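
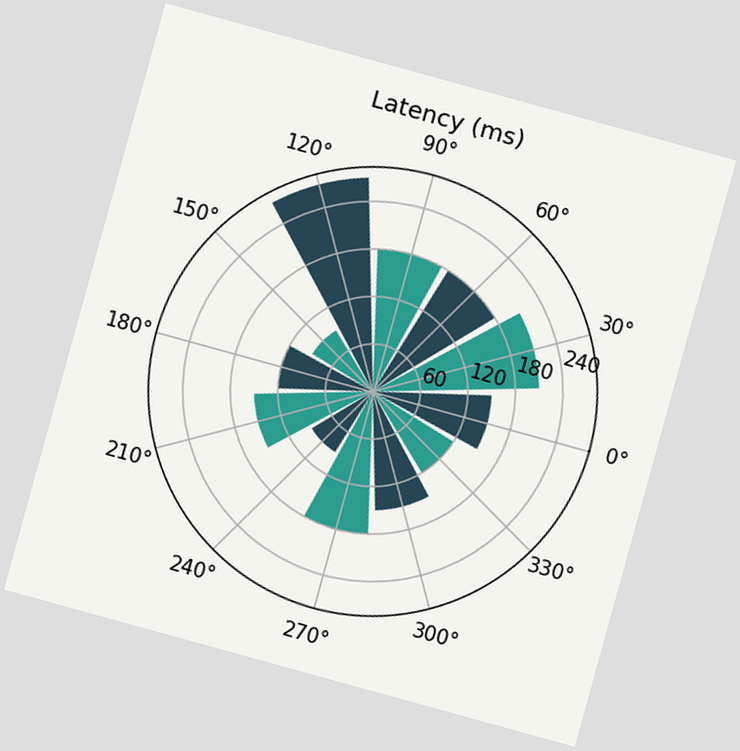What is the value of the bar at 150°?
The chart is tilted about 15° clockwise. The bar at 150° reaches 90ms on the radial axis.

90ms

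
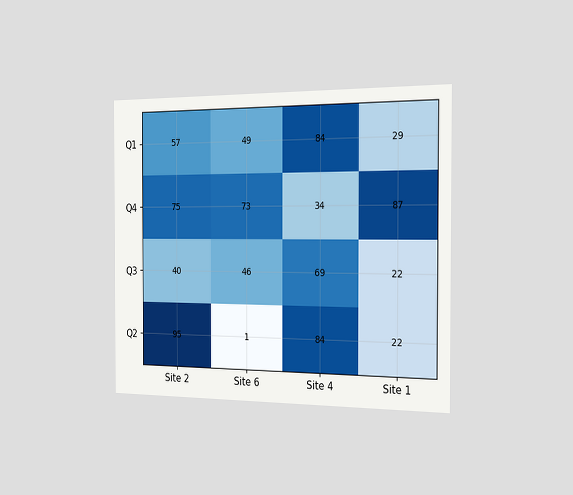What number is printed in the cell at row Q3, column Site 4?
The chart is viewed slightly from the right. The (Q3, Site 4) cell reads 69.

69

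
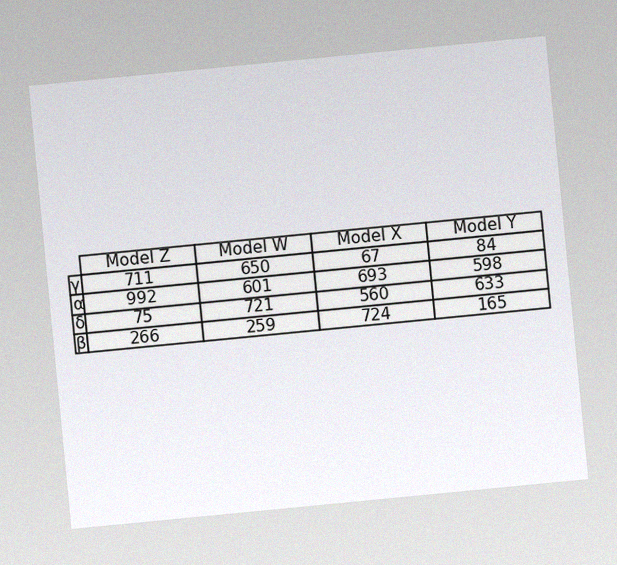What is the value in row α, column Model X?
The chart is tilted about 6° counter-clockwise, with some photo noise. The (α, Model X) cell reads 693.

693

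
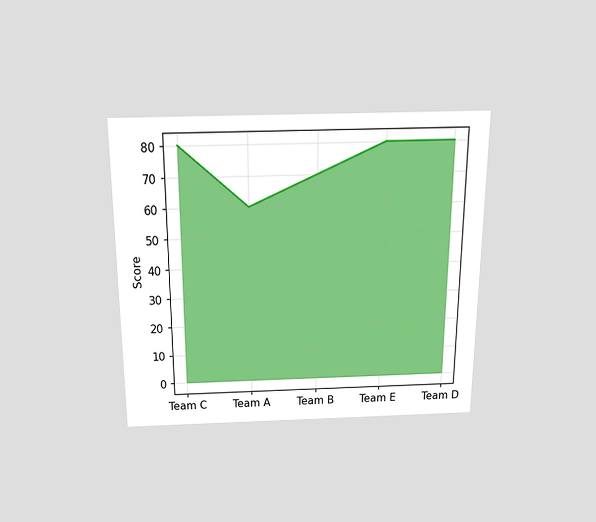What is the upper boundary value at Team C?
The chart is viewed slightly from above. At Team C the upper boundary is at 80.

80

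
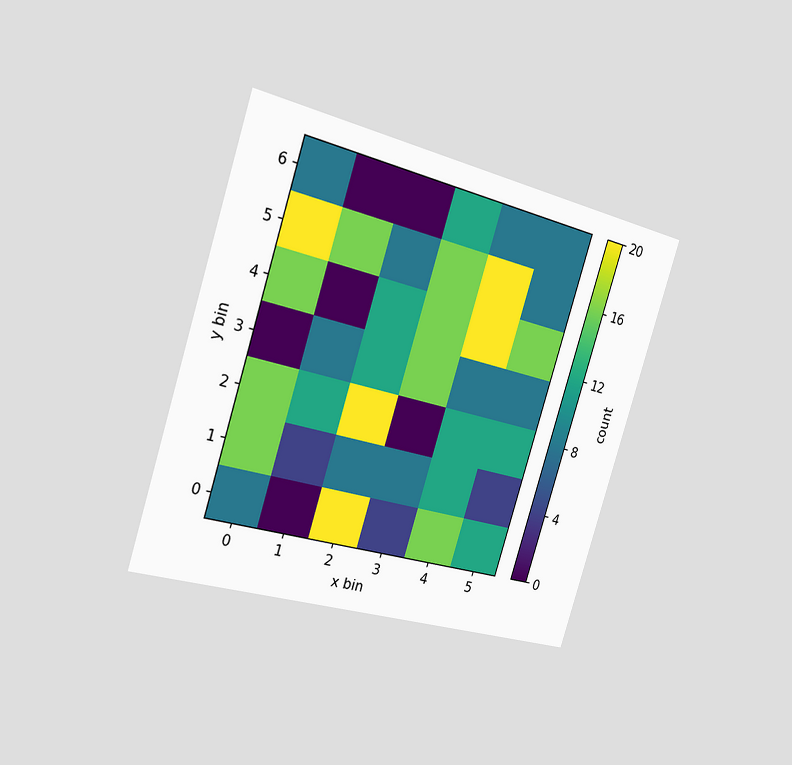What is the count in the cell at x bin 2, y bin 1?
8

The chart is tilted about 17° clockwise and viewed slightly from the left. Matching the cell (2, 1) against the colorbar gives 8.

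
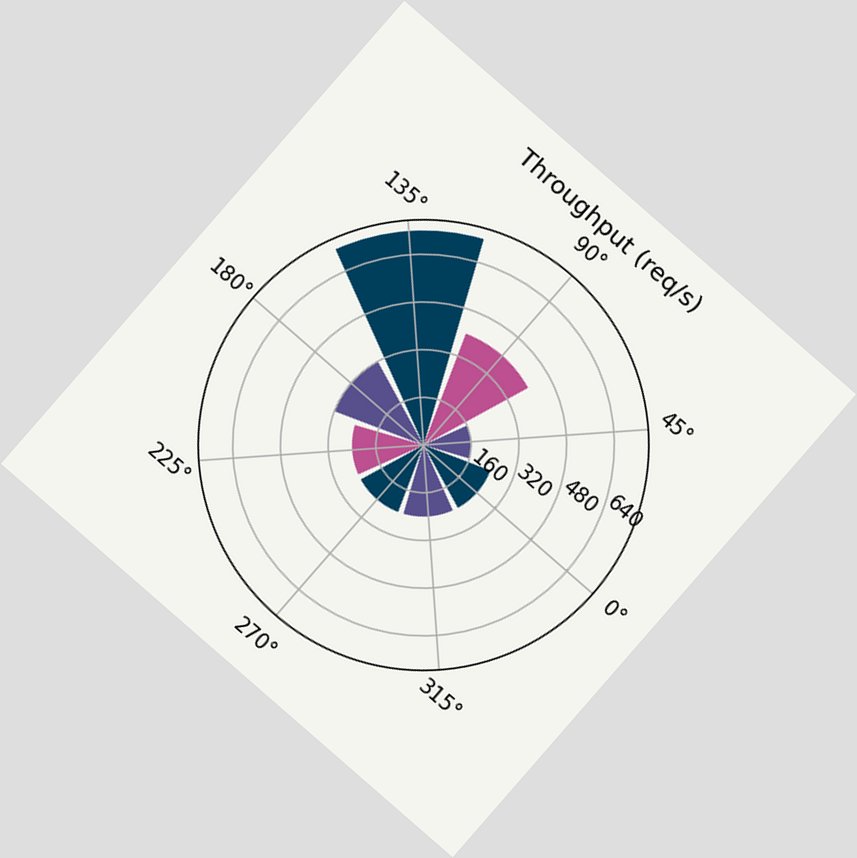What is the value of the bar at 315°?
240req/s

The chart is tilted about 41° clockwise. The bar at 315° reaches 240req/s on the radial axis.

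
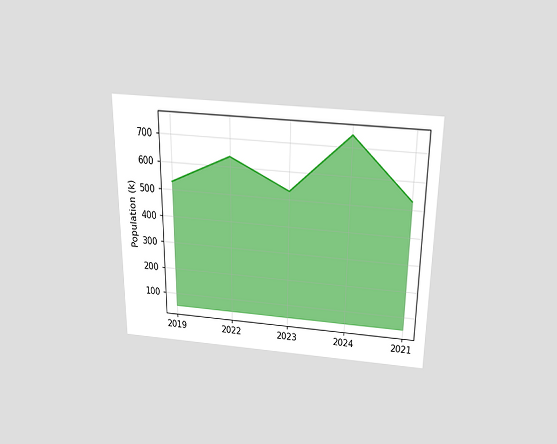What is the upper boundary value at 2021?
The chart is viewed slightly from above. At 2021 the upper boundary is at 530k.

530k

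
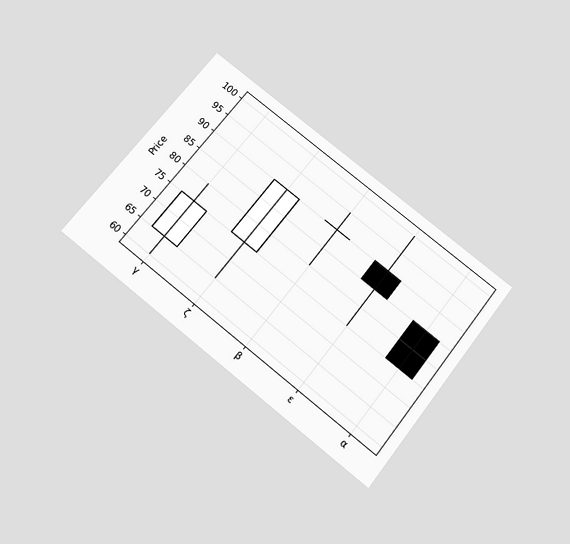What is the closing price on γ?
The chart is tilted about 38° clockwise and viewed slightly from below. The γ candle closes at 75.

75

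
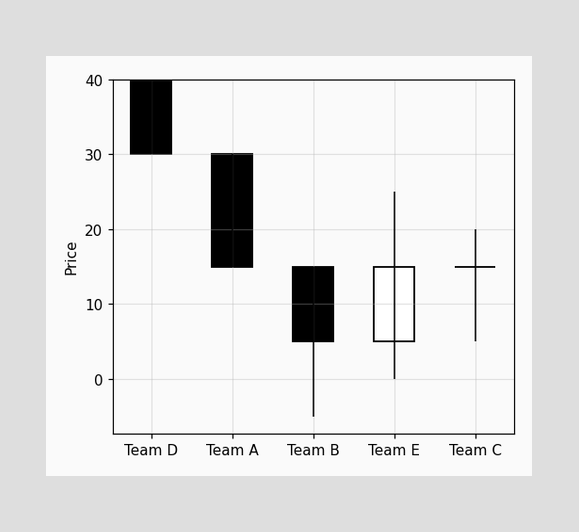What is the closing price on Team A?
The Team A candle closes at 15.

15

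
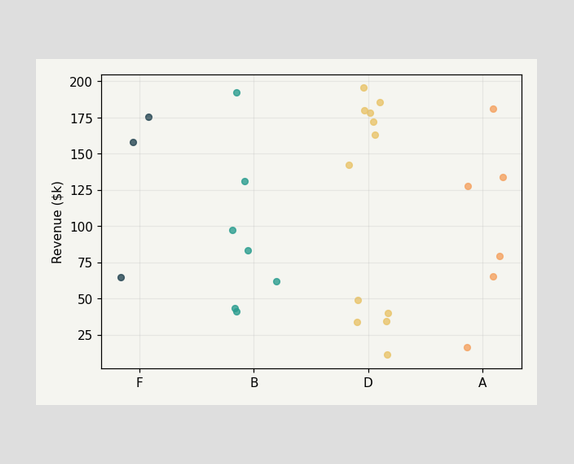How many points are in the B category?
Counting the markers in the B column gives 7.

7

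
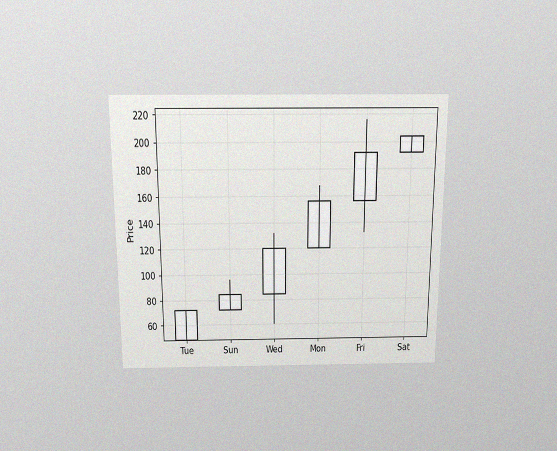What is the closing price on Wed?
The chart is viewed slightly from above, with some photo noise. The Wed candle closes at 120.

120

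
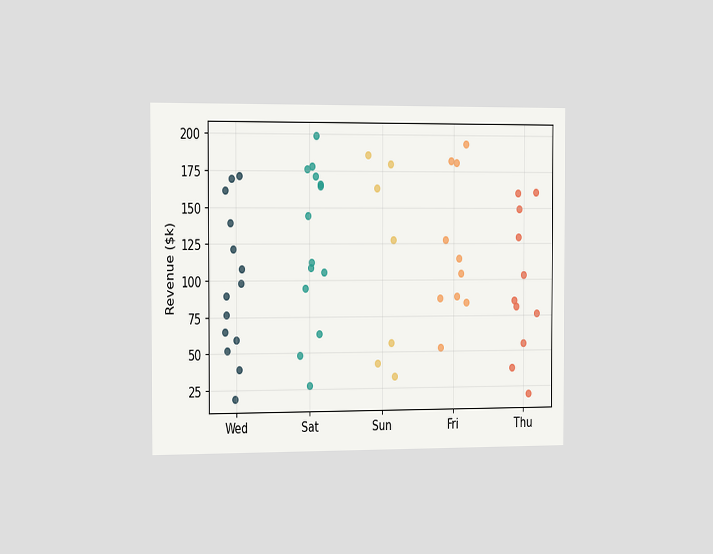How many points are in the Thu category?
The chart is viewed slightly from the left. Counting the markers in the Thu column gives 11.

11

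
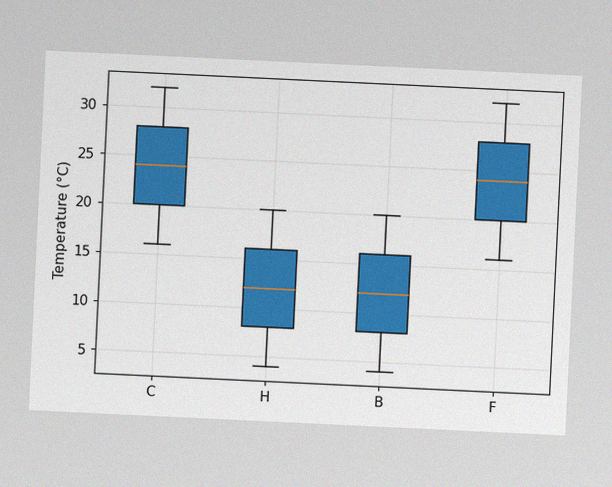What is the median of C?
24°C

The chart is tilted about 3° clockwise, with some photo noise. The median line in the C box sits at 24°C.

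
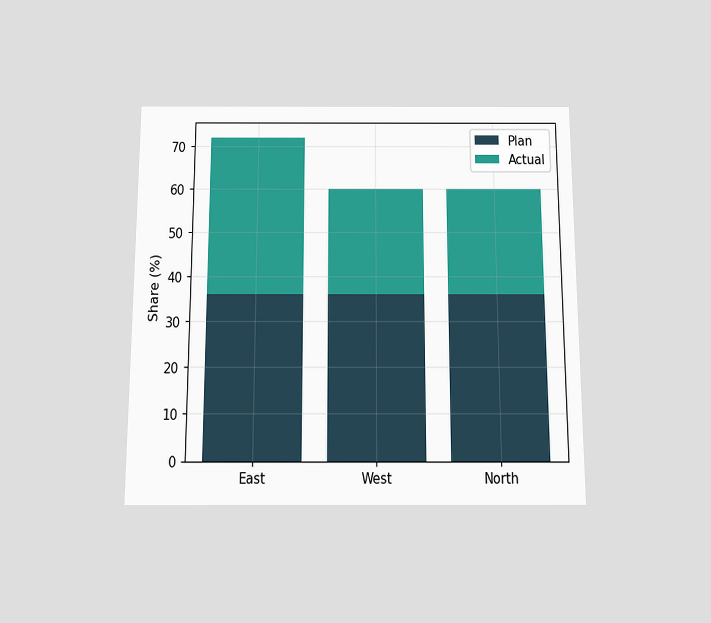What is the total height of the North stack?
60%

The chart is viewed slightly from below. The North stack's top reaches 60% on the y-axis.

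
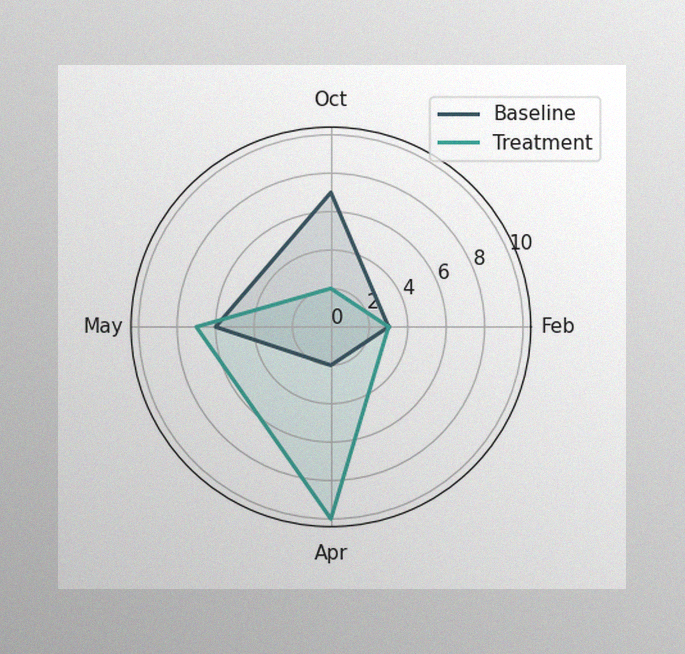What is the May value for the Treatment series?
7

The image has some photo noise and uneven lighting. On the May axis, Treatment reaches 7.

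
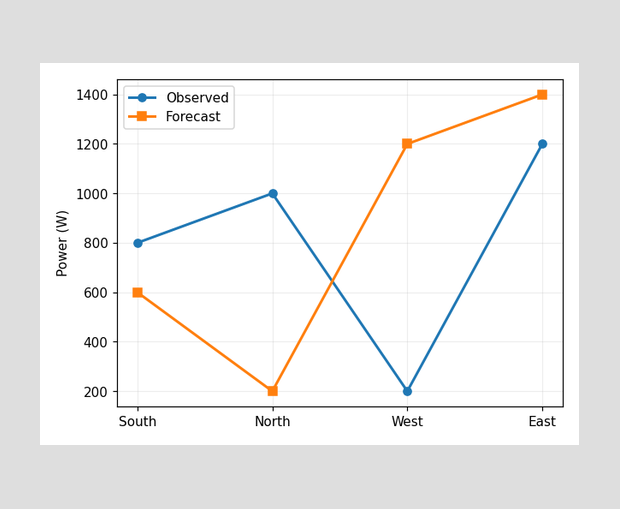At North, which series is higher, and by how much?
At North, Observed sits above the other line by 800W.

Observed, by 800W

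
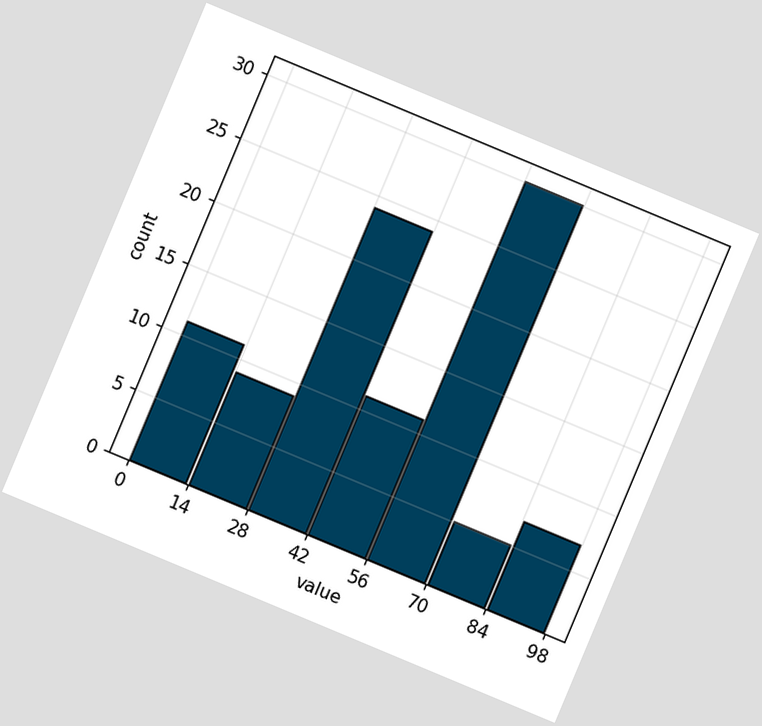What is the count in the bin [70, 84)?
The chart is tilted about 23° clockwise. The [70, 84) bin has height 5.

5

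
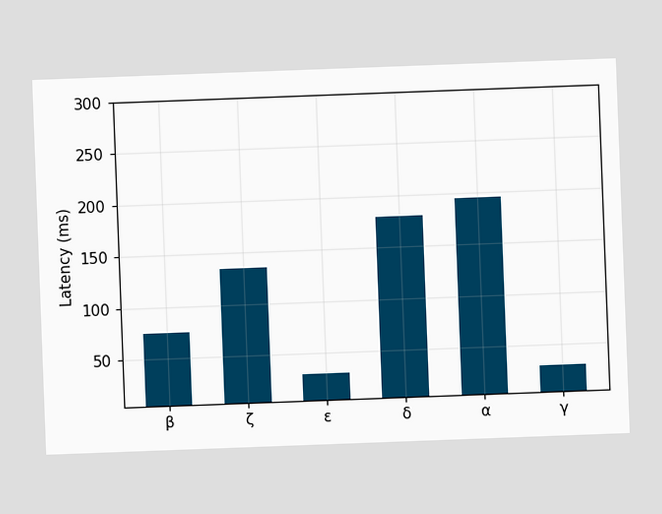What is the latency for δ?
180ms

The chart is tilted about 2° counter-clockwise. Reading along the chart's y-axis, the δ bar reaches 180ms.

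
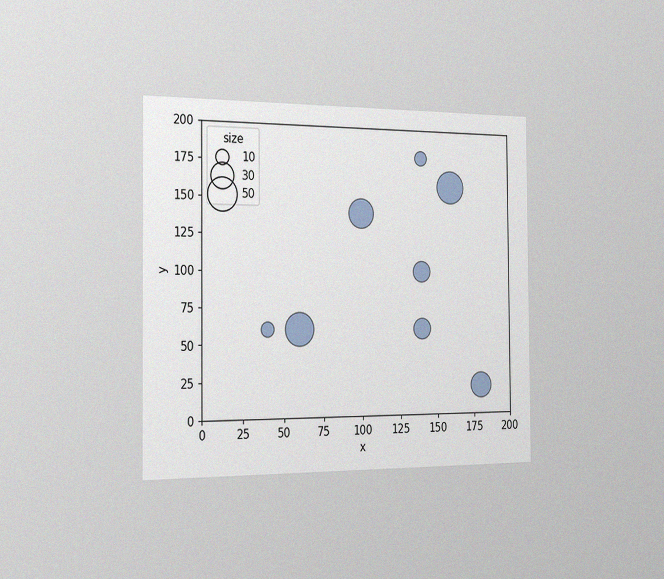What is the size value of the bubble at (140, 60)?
20

The chart is viewed slightly from the left, with some photo noise. Matching the bubble at (140, 60) against the size legend gives 20.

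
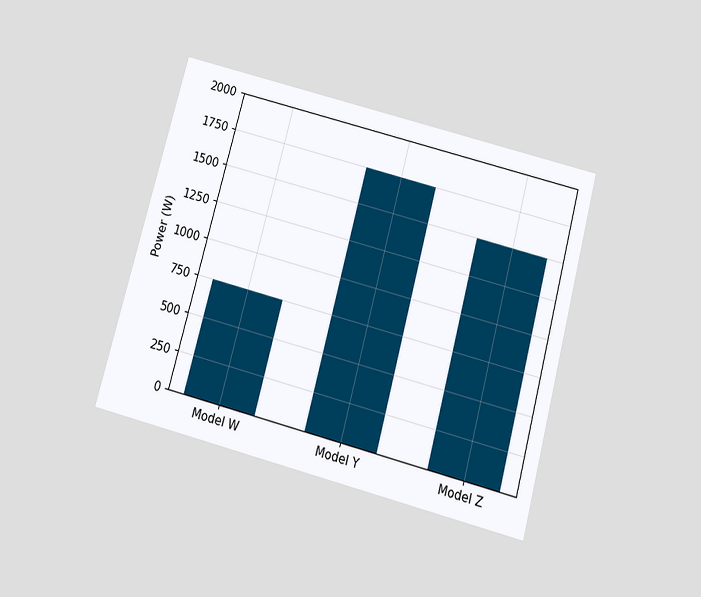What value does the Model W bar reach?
750W

The chart is tilted about 15° clockwise and viewed slightly from below. Reading along the chart's y-axis, the Model W bar reaches 750W.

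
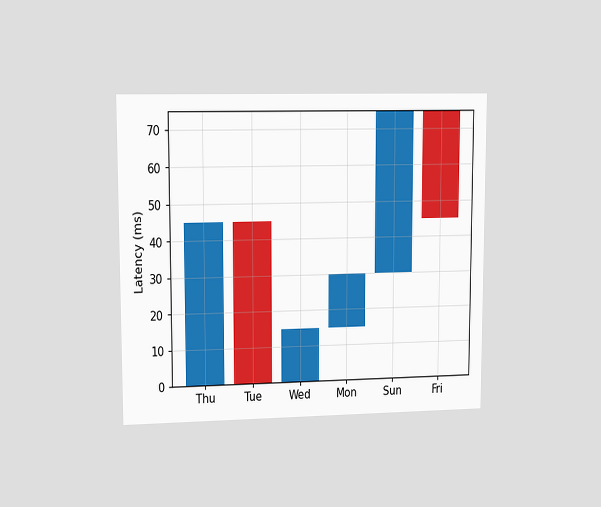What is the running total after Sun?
75ms

The chart is viewed at a slight angle. After Sun the running total reaches 75ms.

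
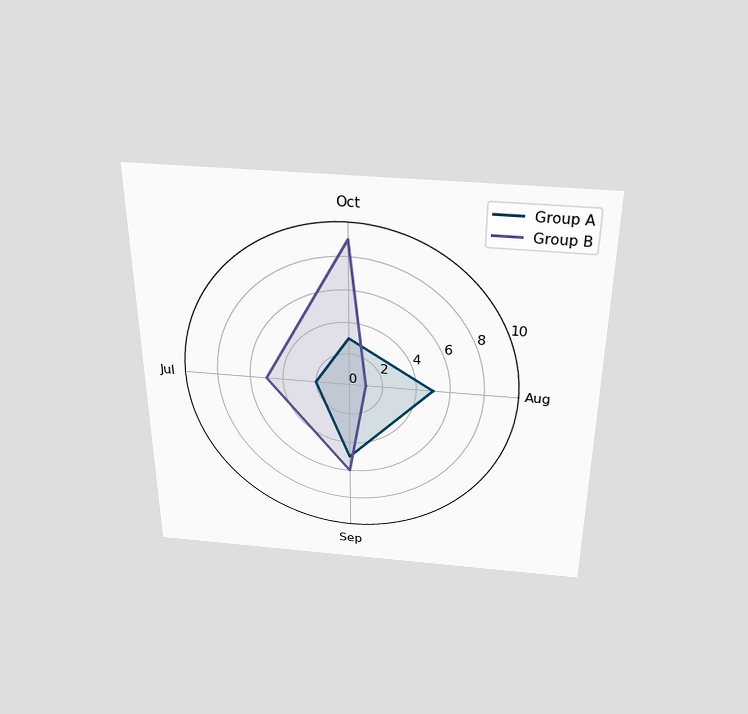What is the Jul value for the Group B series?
The chart is viewed slightly from above. On the Jul axis, Group B reaches 5.

5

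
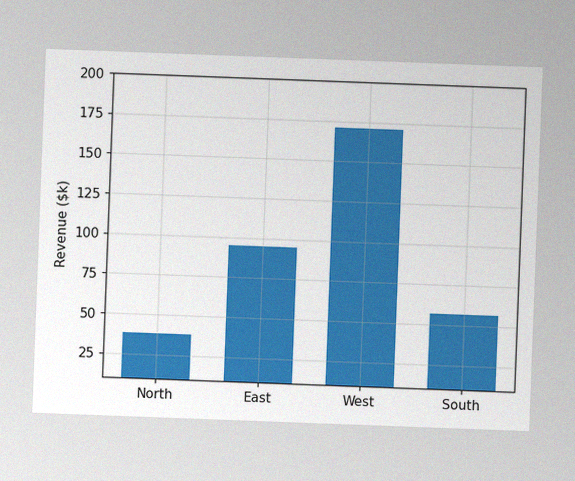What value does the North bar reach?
$38k

The chart is tilted about 2° clockwise, with some photo noise. Reading along the chart's y-axis, the North bar reaches $38k.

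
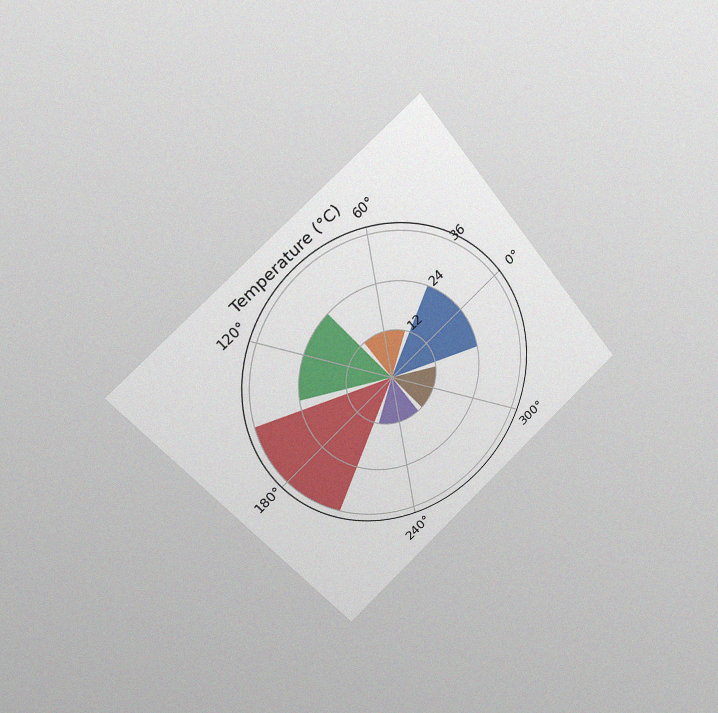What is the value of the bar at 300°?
The chart is tilted about 40° counter-clockwise and viewed slightly from the left, with some photo noise. The bar at 300° reaches 12°C on the radial axis.

12°C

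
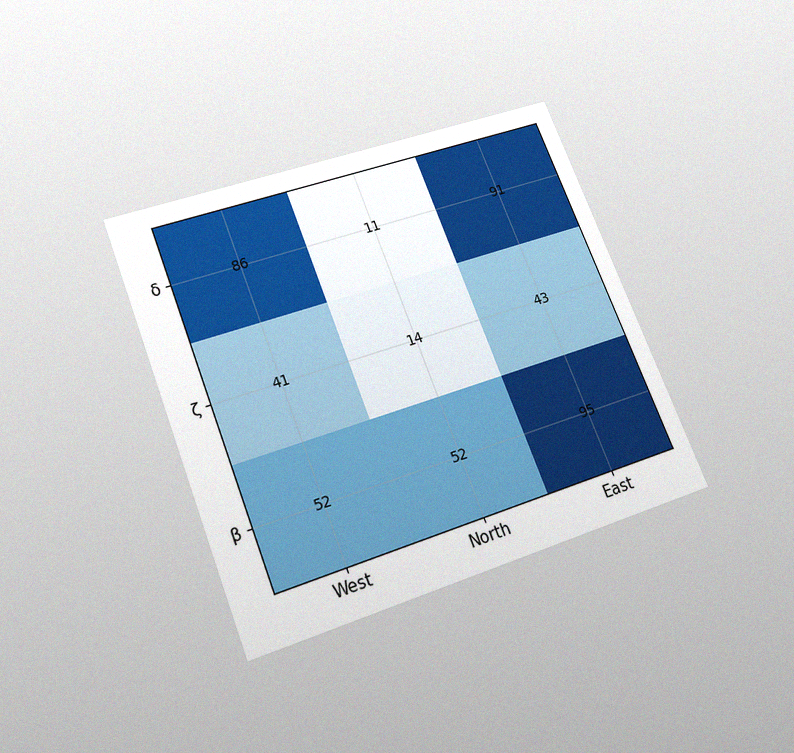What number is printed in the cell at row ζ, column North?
14

The chart is tilted about 21° counter-clockwise and viewed slightly from below, with some photo noise. The (ζ, North) cell reads 14.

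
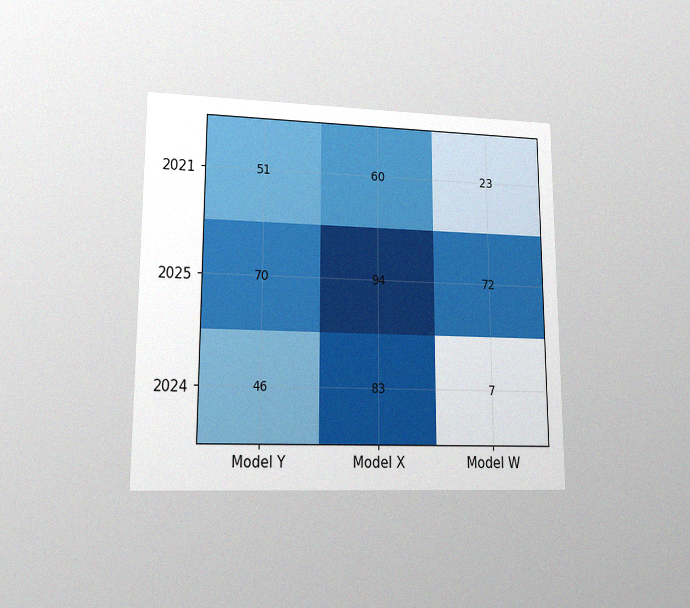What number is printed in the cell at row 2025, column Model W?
The chart is viewed at a slight angle, with some photo noise. The (2025, Model W) cell reads 72.

72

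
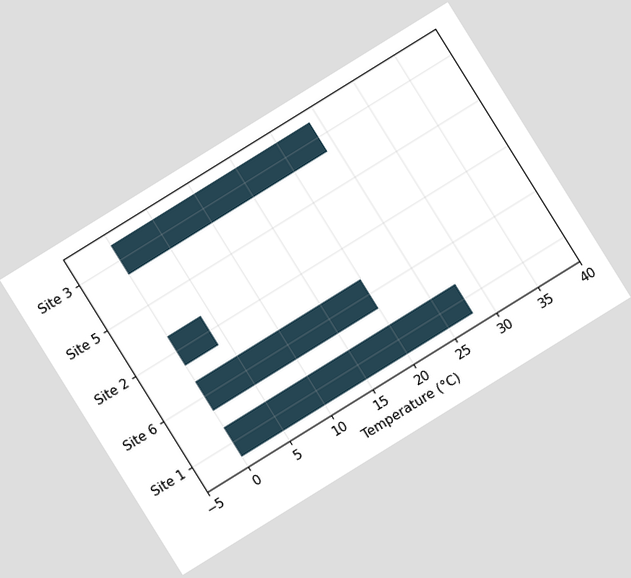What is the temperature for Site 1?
The chart is tilted about 32° counter-clockwise. Reading along the chart's x-axis, the Site 1 bar reaches 28°C.

28°C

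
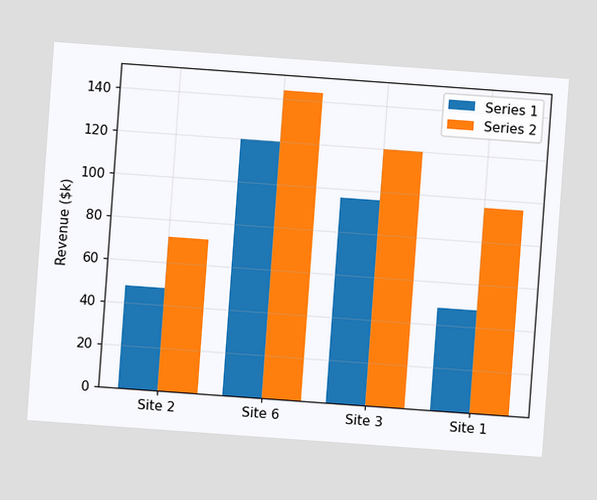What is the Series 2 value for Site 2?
The chart is tilted about 4° clockwise. The Series 2 bar at Site 2 reaches $72k on the y-axis.

$72k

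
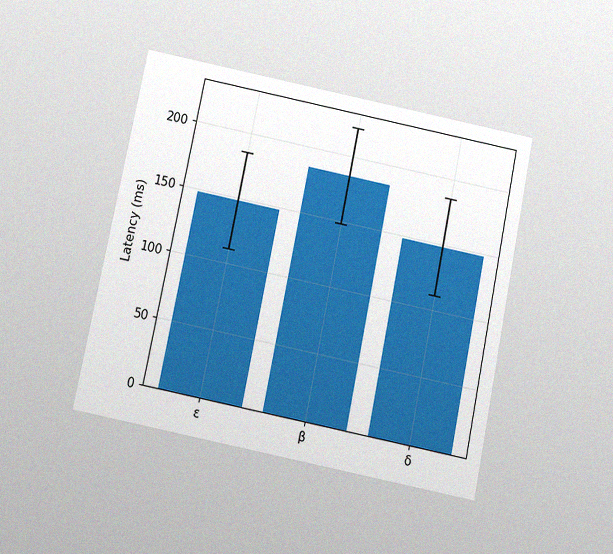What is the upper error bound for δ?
185ms

The chart is tilted about 12° clockwise and viewed slightly from below, with some photo noise. The δ bar's upper whisker reaches 185ms.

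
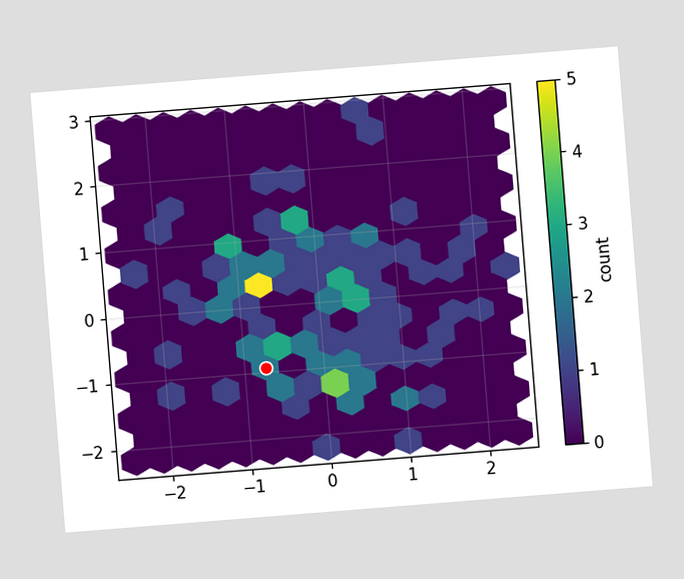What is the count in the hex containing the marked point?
The chart is tilted about 5° counter-clockwise. The marked hex reads 2 on the colorbar.

2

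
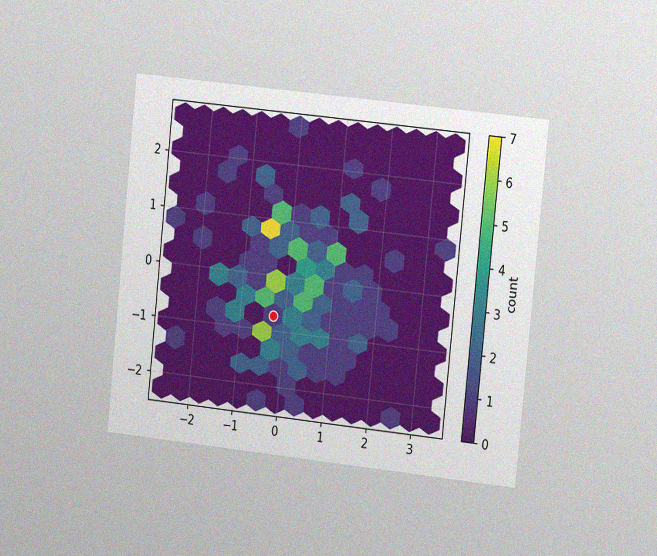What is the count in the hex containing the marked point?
The chart is tilted about 6° clockwise and viewed slightly from the right, with some photo noise. The marked hex reads 1 on the colorbar.

1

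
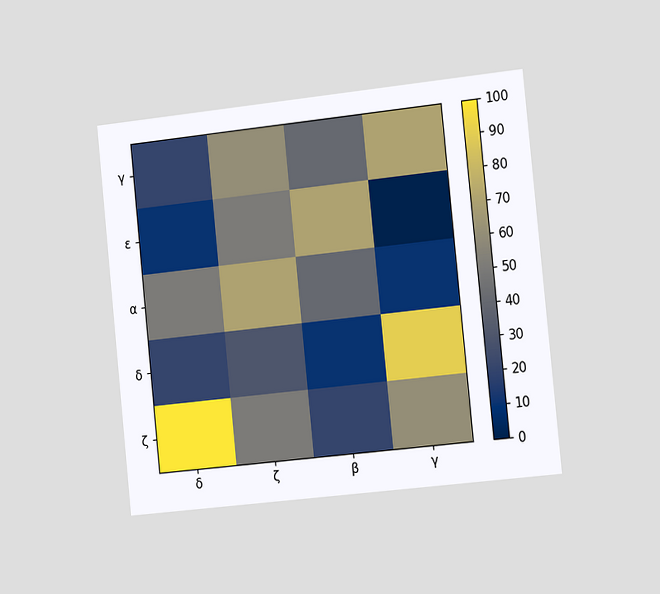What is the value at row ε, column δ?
The chart is tilted about 6° counter-clockwise and viewed at a slight angle. Matching cell (ε, δ) against the colorbar gives 10.

10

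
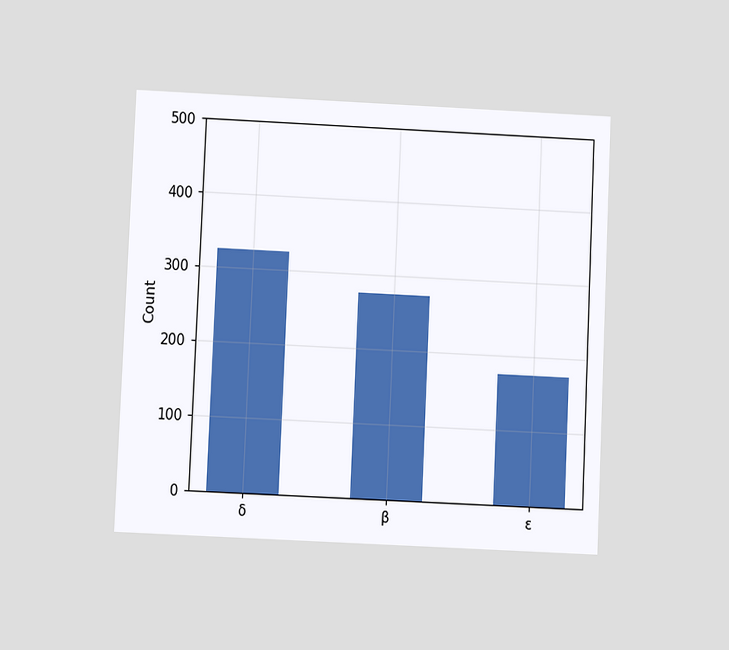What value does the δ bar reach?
The chart is tilted about 3° clockwise and viewed at a slight angle. Reading along the chart's y-axis, the δ bar reaches 325.

325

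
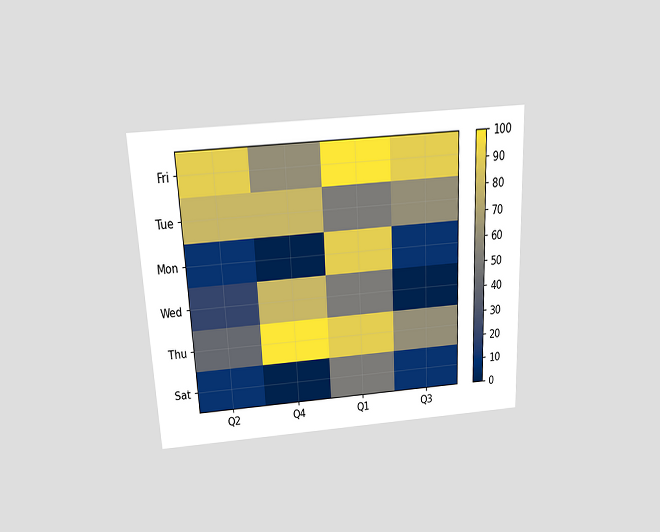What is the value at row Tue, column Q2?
80

The chart is tilted about 3° counter-clockwise and viewed slightly from above. Matching cell (Tue, Q2) against the colorbar gives 80.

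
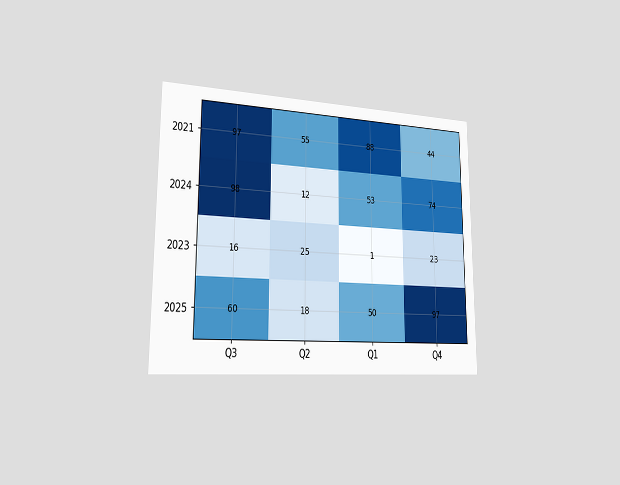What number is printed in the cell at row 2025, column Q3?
The chart is viewed slightly from the left. The (2025, Q3) cell reads 60.

60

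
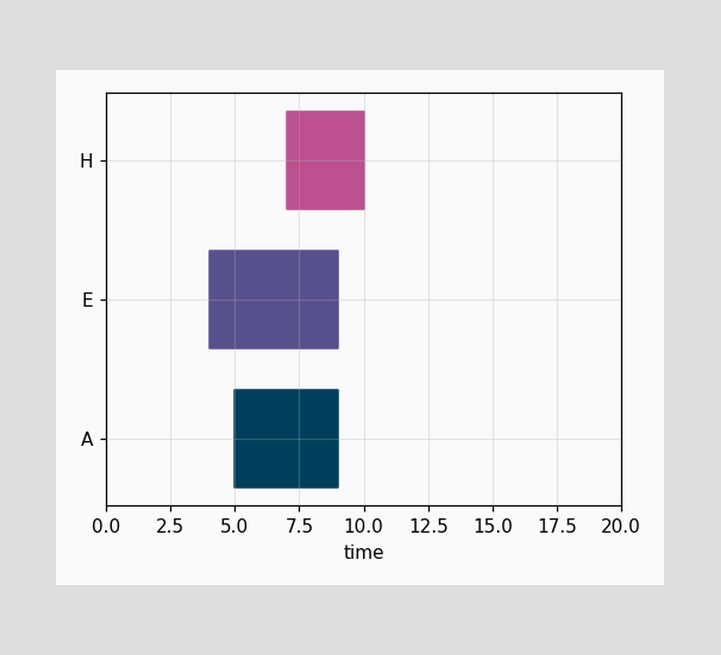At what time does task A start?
5

The A bar begins at t=5.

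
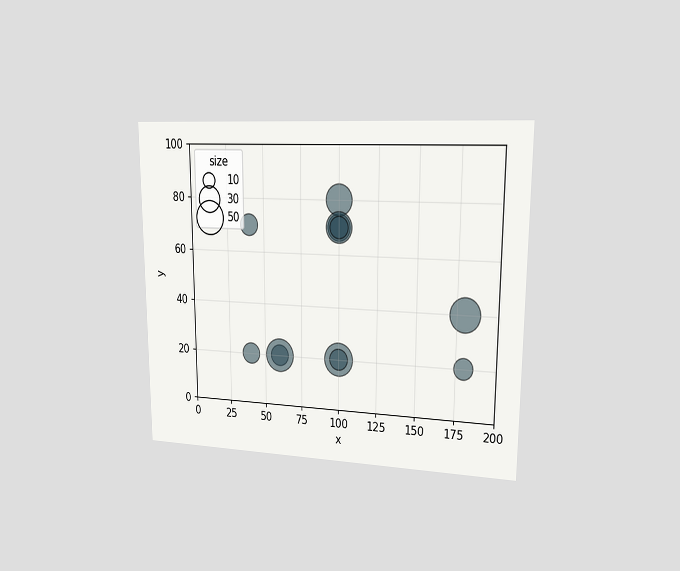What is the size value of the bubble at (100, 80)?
The chart is viewed slightly from the right. Matching the bubble at (100, 80) against the size legend gives 40.

40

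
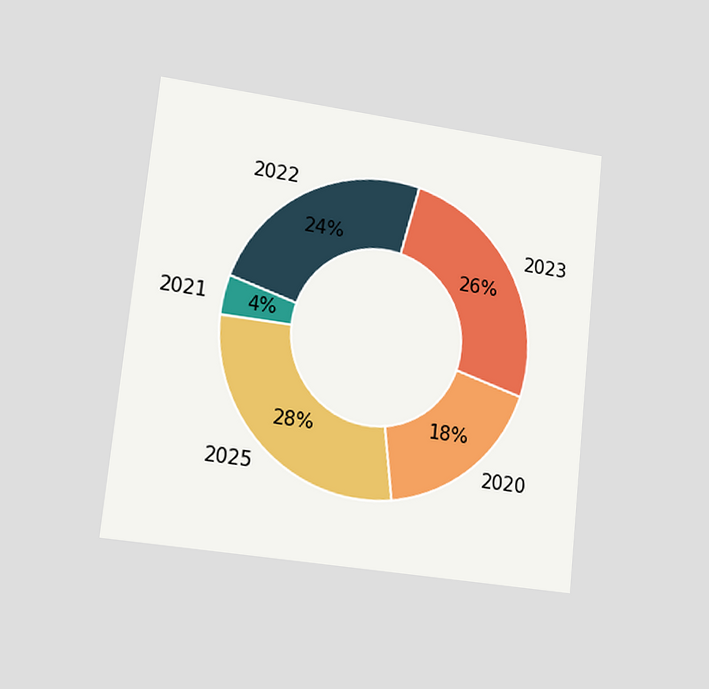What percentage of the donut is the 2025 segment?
The chart is tilted about 6° clockwise and viewed slightly from the left. The 2025 segment takes up 28% of the ring.

28%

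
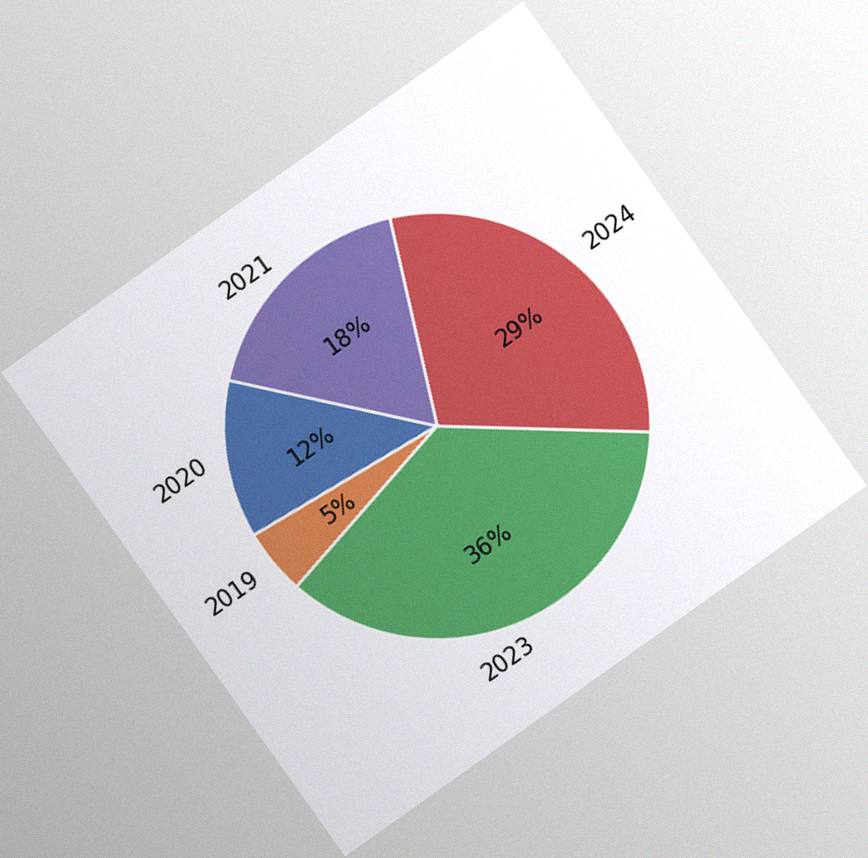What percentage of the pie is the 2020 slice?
12%

The chart is tilted about 35° counter-clockwise, with some photo noise. The 2020 slice takes up 12% of the pie.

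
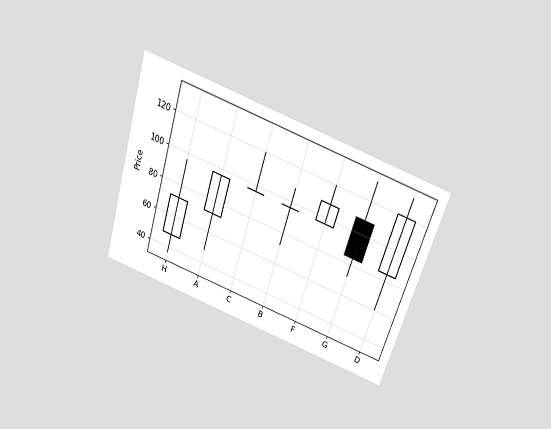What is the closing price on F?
The chart is tilted about 17° clockwise and viewed slightly from above. The F candle closes at 108.

108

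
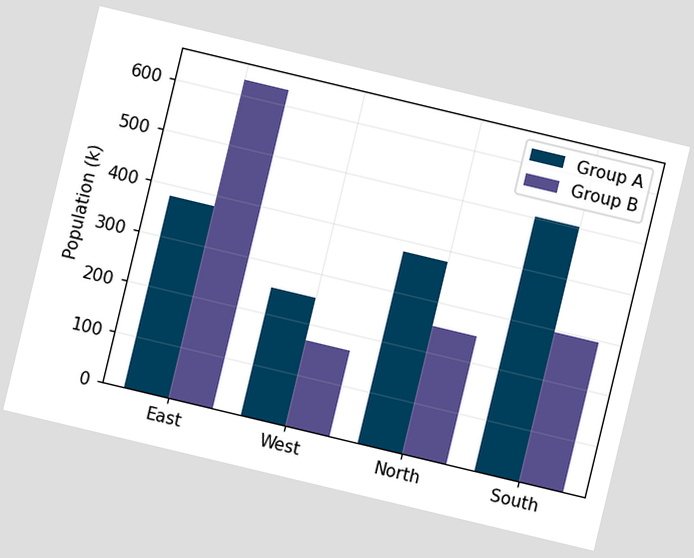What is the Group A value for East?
The chart is tilted about 13° clockwise. The Group A bar at East reaches 378k on the y-axis.

378k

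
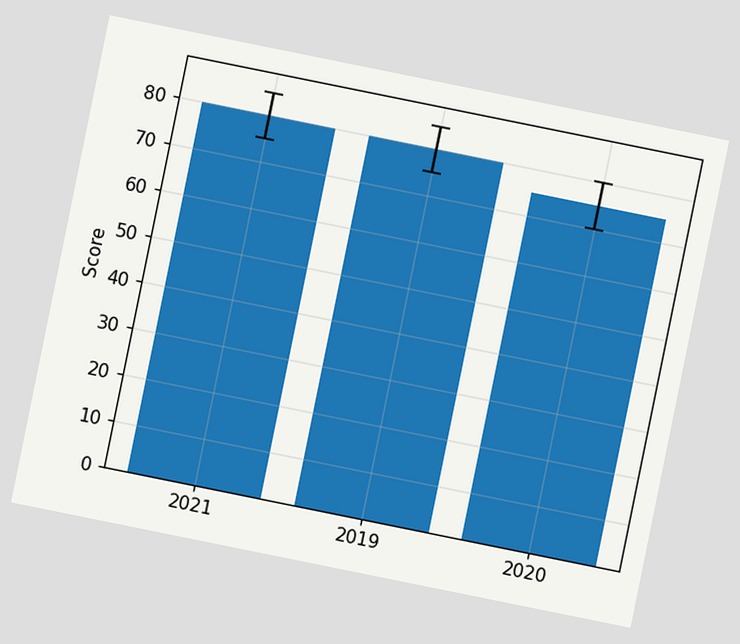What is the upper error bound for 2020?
The chart is tilted about 11° clockwise. The 2020 bar's upper whisker reaches 80.

80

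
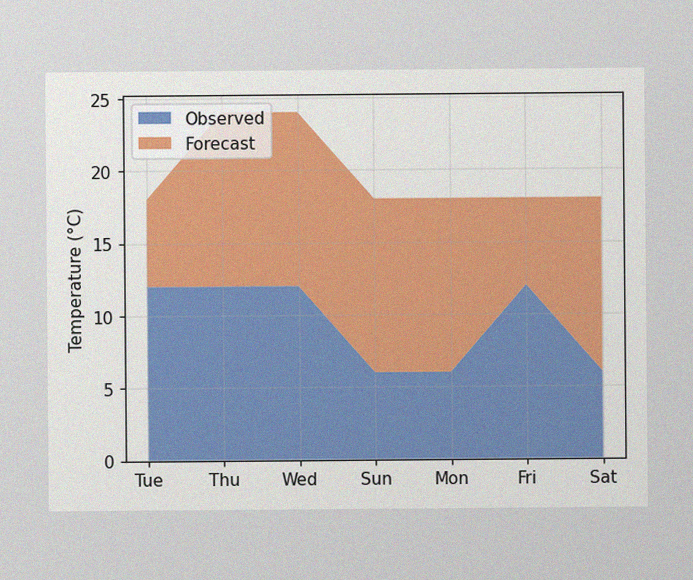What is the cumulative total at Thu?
24°C

The image has some photo noise and uneven lighting. The stacked total at Thu reaches 24°C.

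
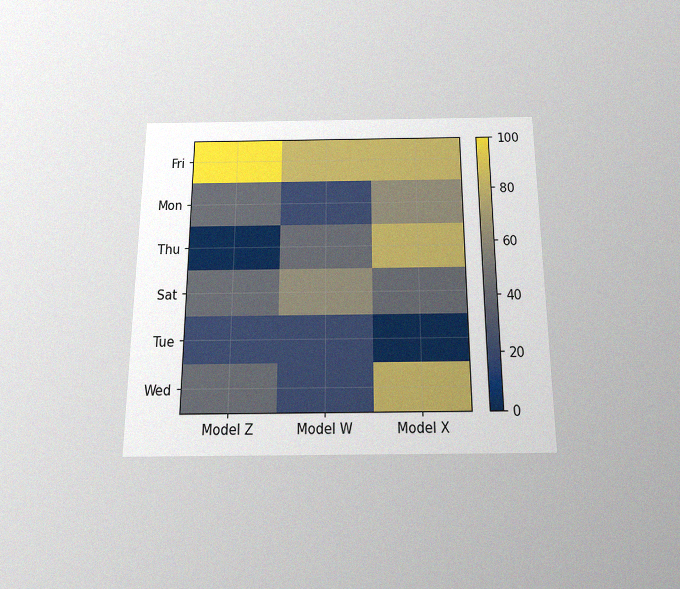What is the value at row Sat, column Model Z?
The chart is viewed slightly from below, with some photo noise. Matching cell (Sat, Model Z) against the colorbar gives 40.

40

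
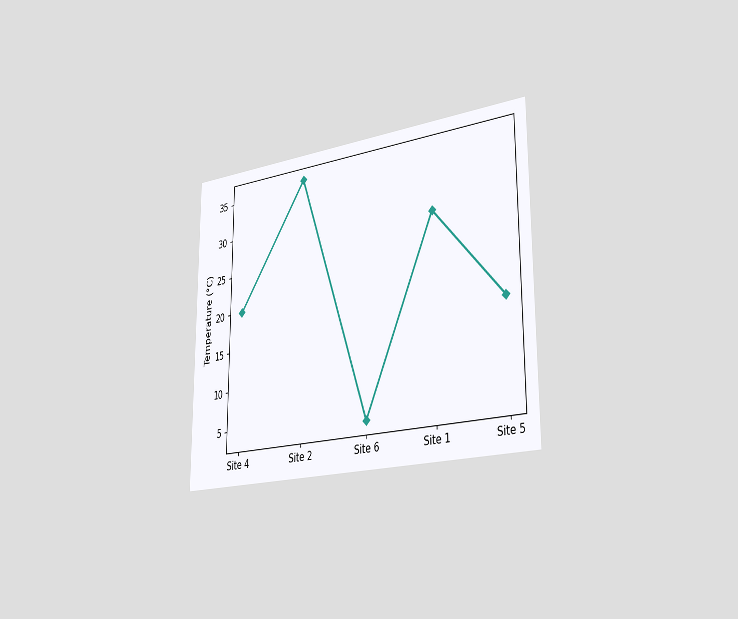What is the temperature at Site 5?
The chart is viewed slightly from the right. At Site 5, the line is at 16°C.

16°C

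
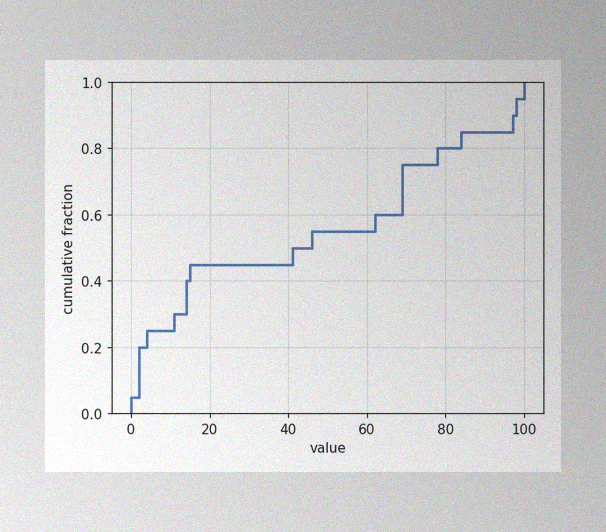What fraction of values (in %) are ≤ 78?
The image has some photo noise and uneven lighting. At x=78 the ECDF step is at 80%.

80%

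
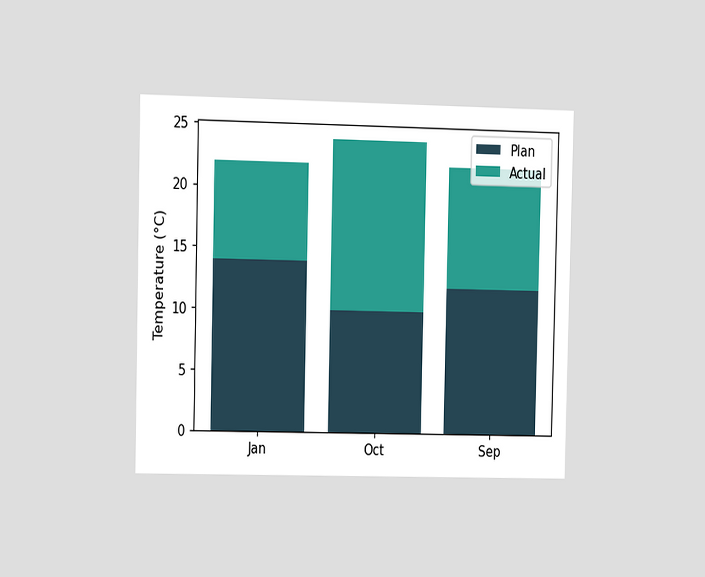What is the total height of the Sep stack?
The chart is viewed slightly from the left. The Sep stack's top reaches 22°C on the y-axis.

22°C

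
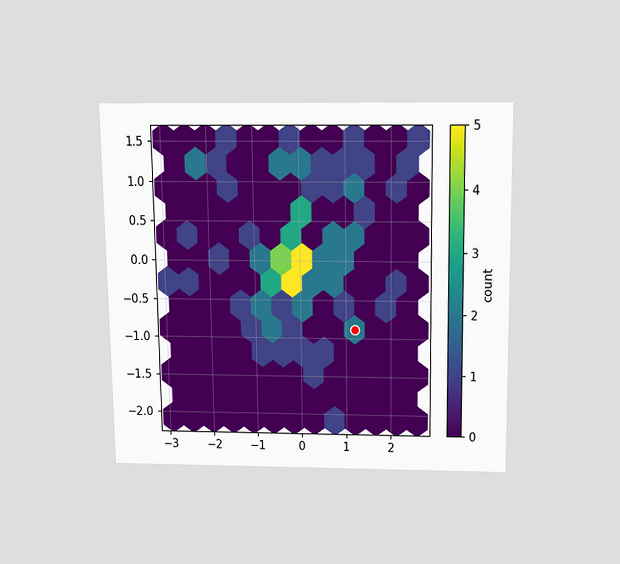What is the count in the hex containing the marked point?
The chart is viewed slightly from above. The marked hex reads 2 on the colorbar.

2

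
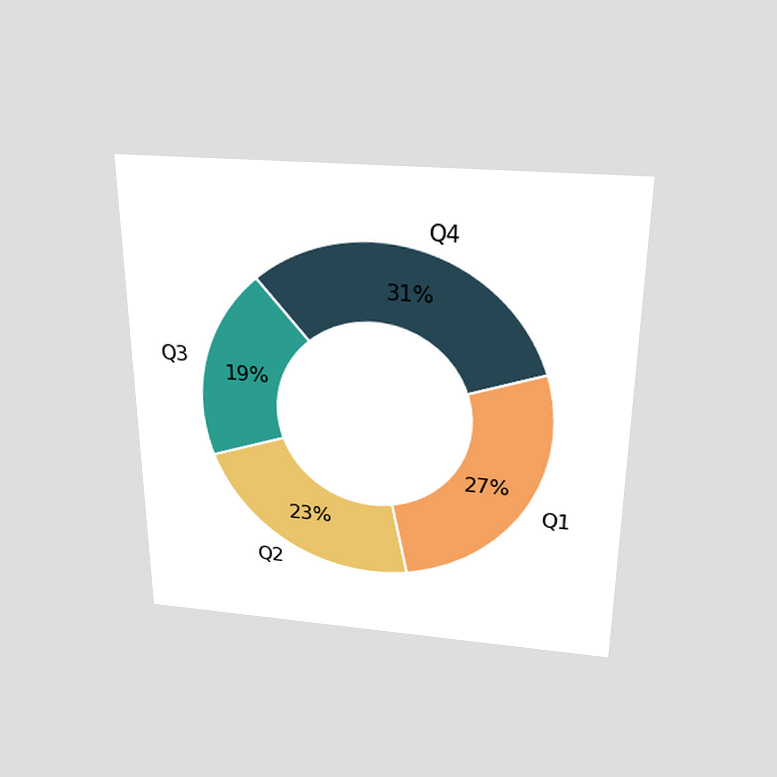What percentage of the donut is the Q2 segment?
23%

The chart is viewed slightly from above. The Q2 segment takes up 23% of the ring.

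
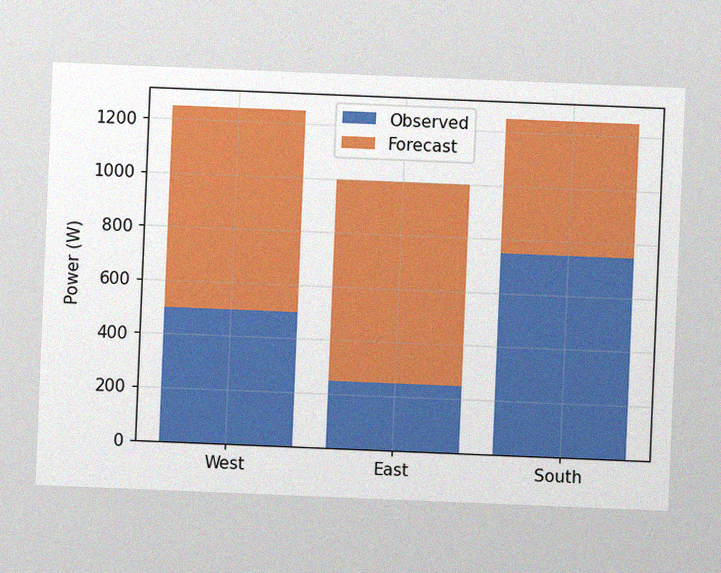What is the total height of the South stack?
1250W

The chart is tilted about 2° clockwise, with some photo noise. The South stack's top reaches 1250W on the y-axis.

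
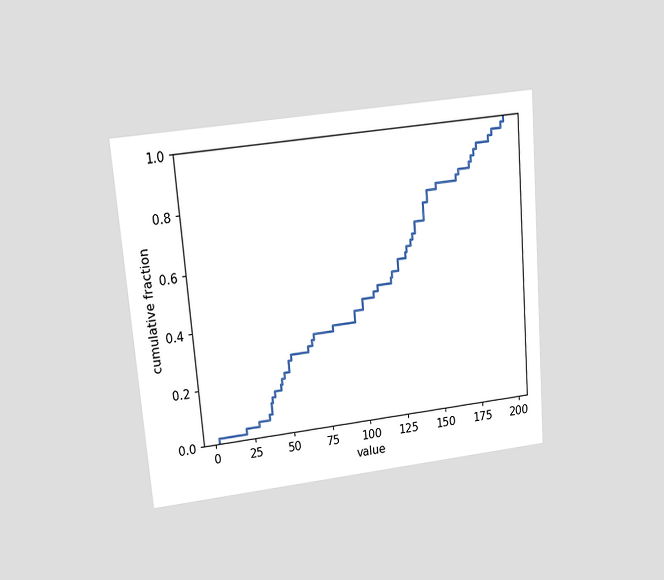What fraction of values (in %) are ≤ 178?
The chart is tilted about 5° counter-clockwise and viewed slightly from above. At x=178 the ECDF step is at 92%.

92%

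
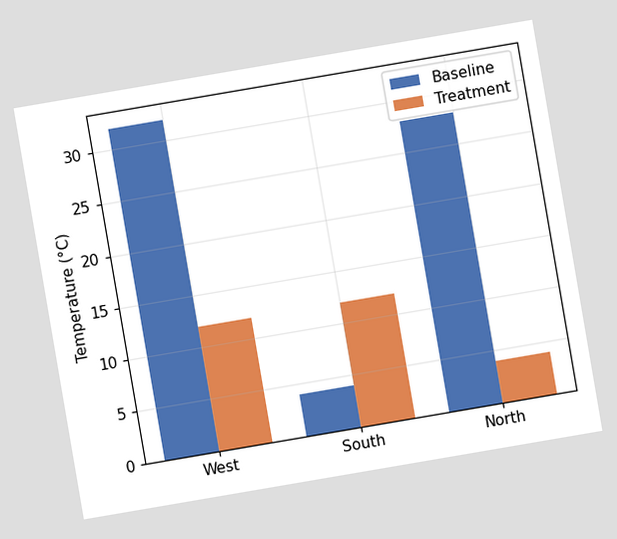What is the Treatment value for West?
12°C

The chart is tilted about 10° counter-clockwise. The Treatment bar at West reaches 12°C on the y-axis.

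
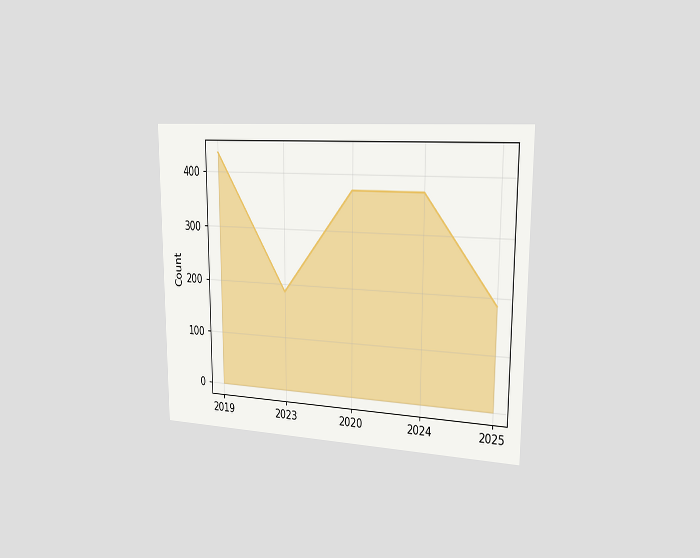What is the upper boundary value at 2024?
372

The chart is viewed slightly from the right. At 2024 the upper boundary is at 372.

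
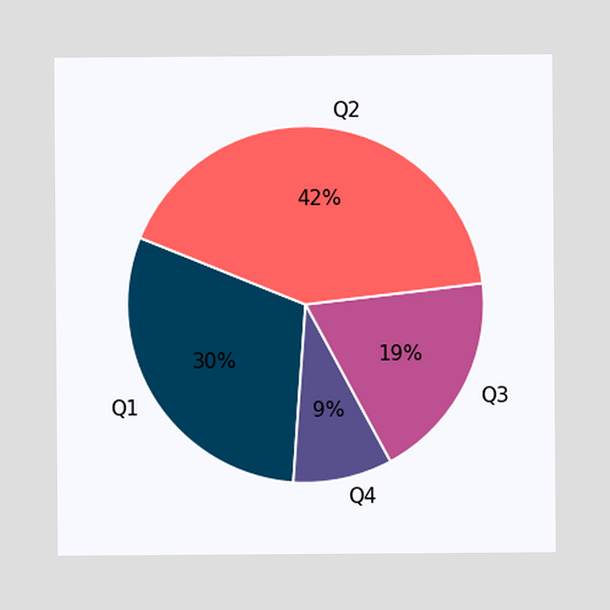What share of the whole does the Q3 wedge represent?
19%

The Q3 slice takes up 19% of the pie.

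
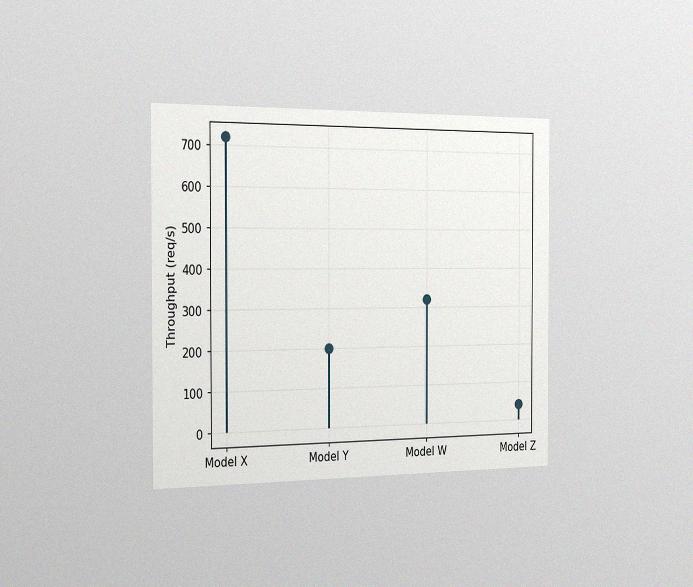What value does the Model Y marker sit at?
The chart is viewed slightly from the left, with some photo noise. The Model Y marker sits at 200req/s.

200req/s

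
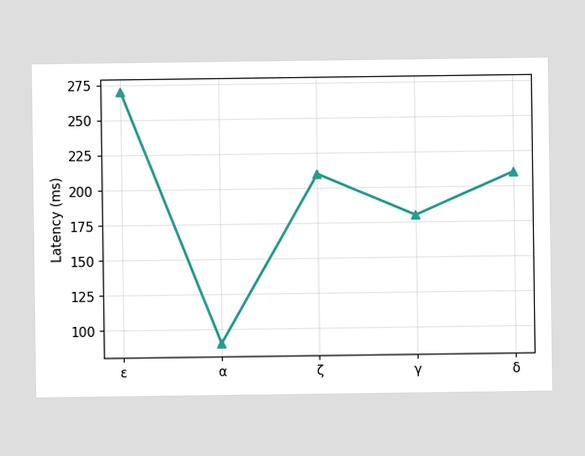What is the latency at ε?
At ε, the line is at 270ms.

270ms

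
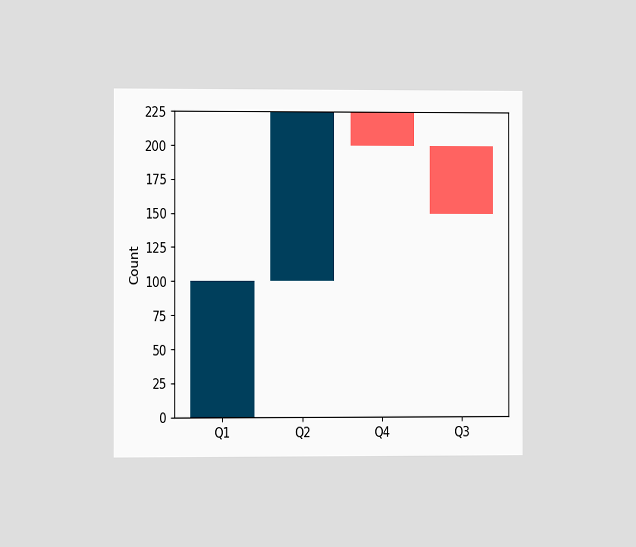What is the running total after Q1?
The chart is viewed slightly from the left. After Q1 the running total reaches 100.

100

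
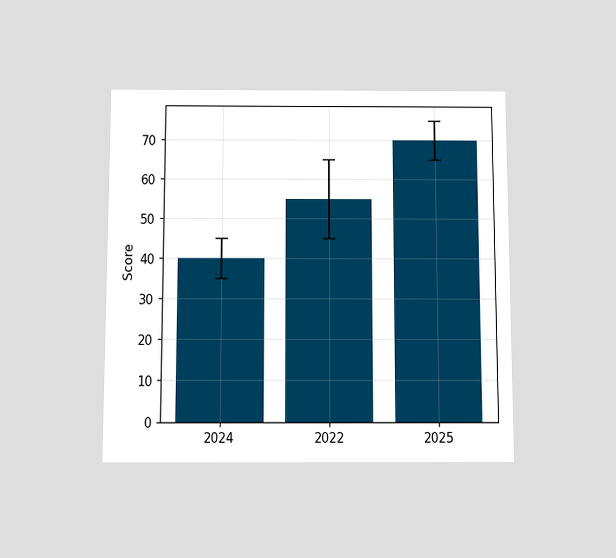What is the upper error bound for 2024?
45

The chart is viewed slightly from below. The 2024 bar's upper whisker reaches 45.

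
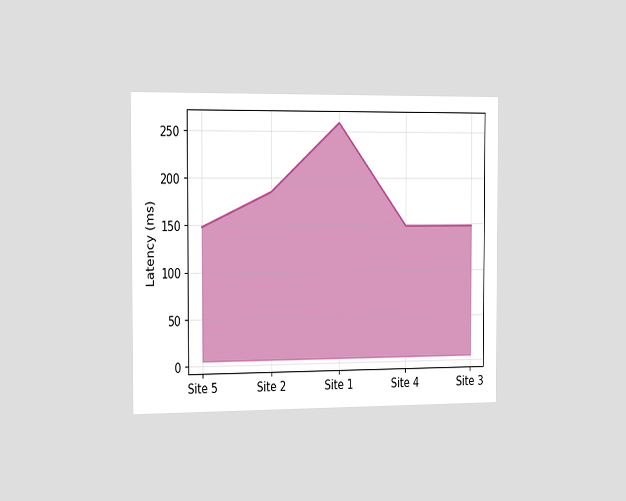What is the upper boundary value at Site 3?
The chart is viewed slightly from the left. At Site 3 the upper boundary is at 148ms.

148ms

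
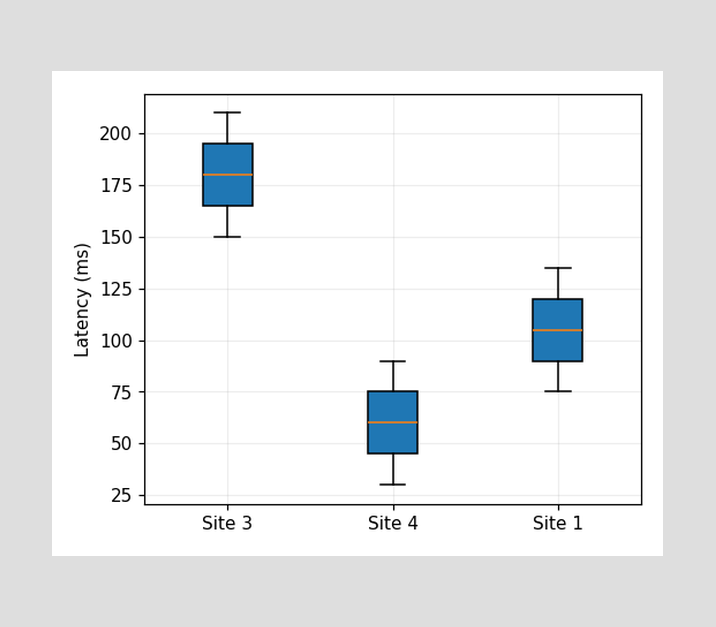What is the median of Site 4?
The median line in the Site 4 box sits at 60ms.

60ms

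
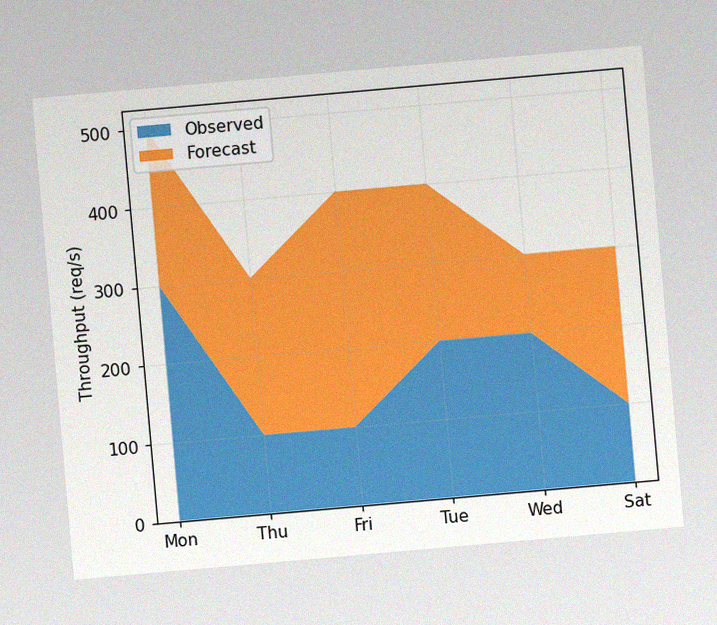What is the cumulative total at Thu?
300req/s

The chart is tilted about 5° counter-clockwise, with some photo noise. The stacked total at Thu reaches 300req/s.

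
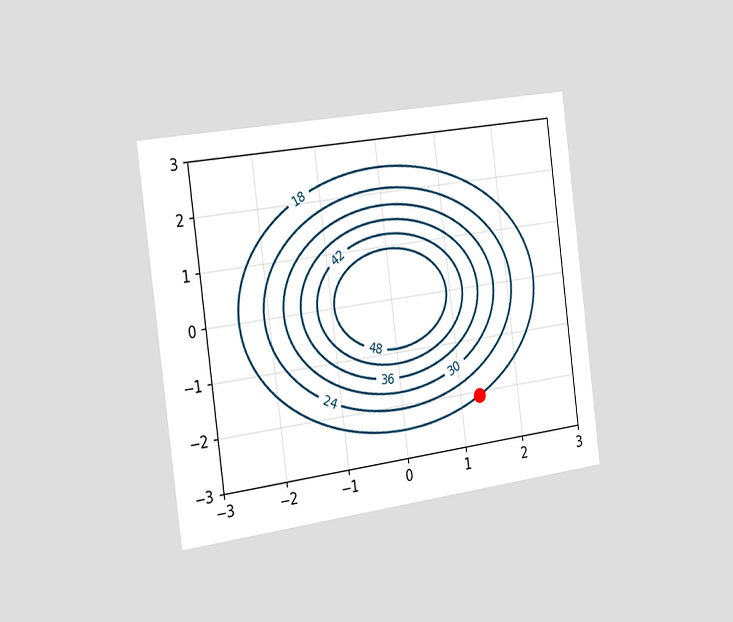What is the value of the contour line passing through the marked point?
18

The chart is tilted about 7° counter-clockwise and viewed slightly from the left. The marked point sits on the contour labelled 18.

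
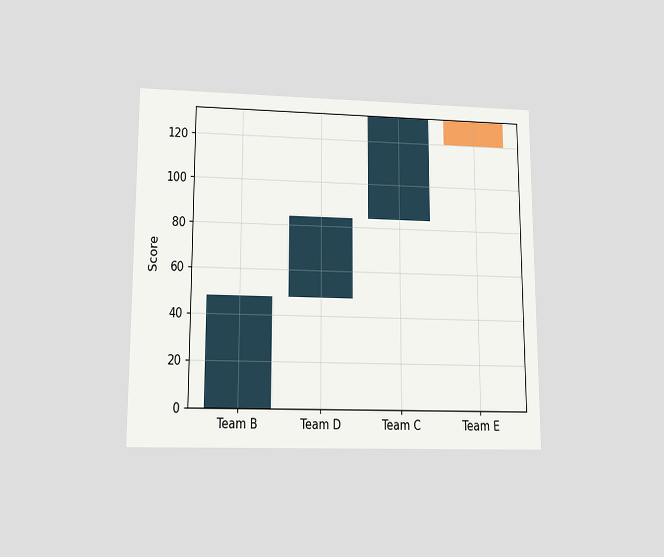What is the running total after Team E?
The chart is viewed slightly from below. After Team E the running total reaches 120.

120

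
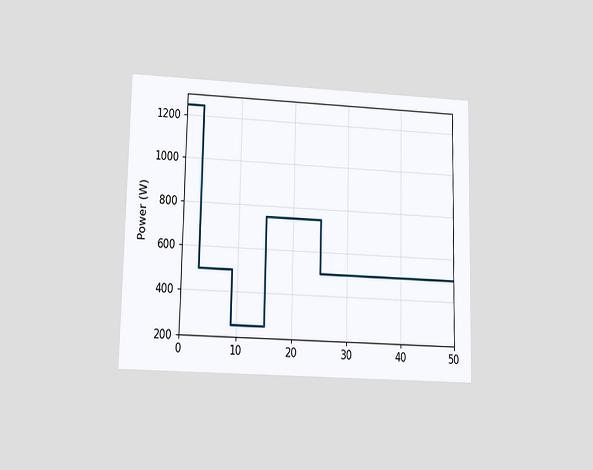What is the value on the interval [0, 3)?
1250W

The chart is viewed at a slight angle. On [0, 3) the step sits at 1250W.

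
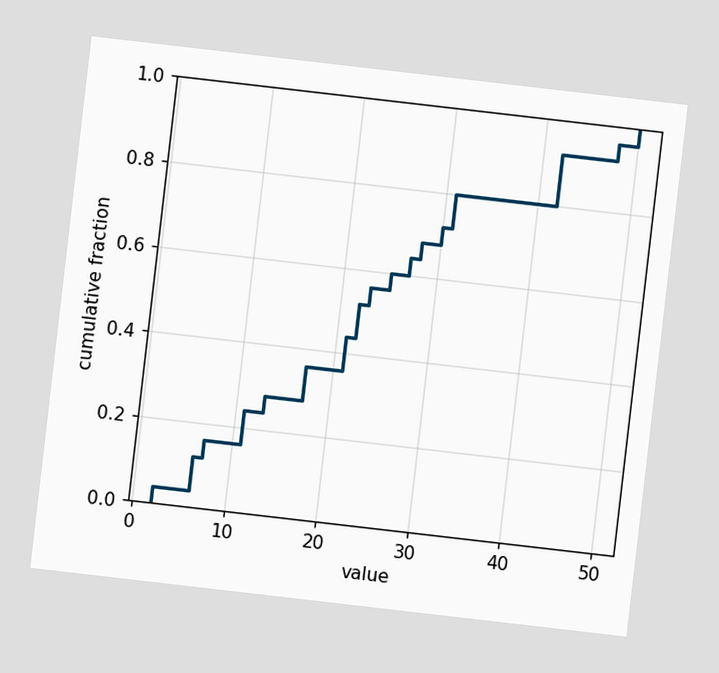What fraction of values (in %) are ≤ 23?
The chart is tilted about 7° clockwise. At x=23 the ECDF step is at 56%.

56%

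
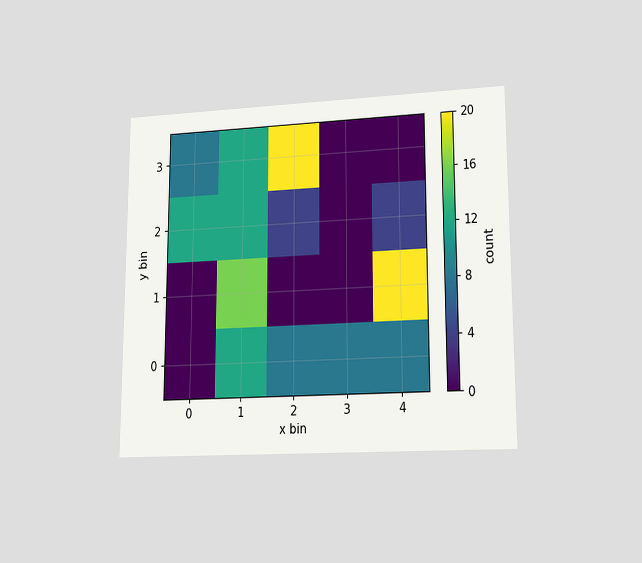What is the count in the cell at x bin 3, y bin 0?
8

The chart is viewed at a slight angle. Matching the cell (3, 0) against the colorbar gives 8.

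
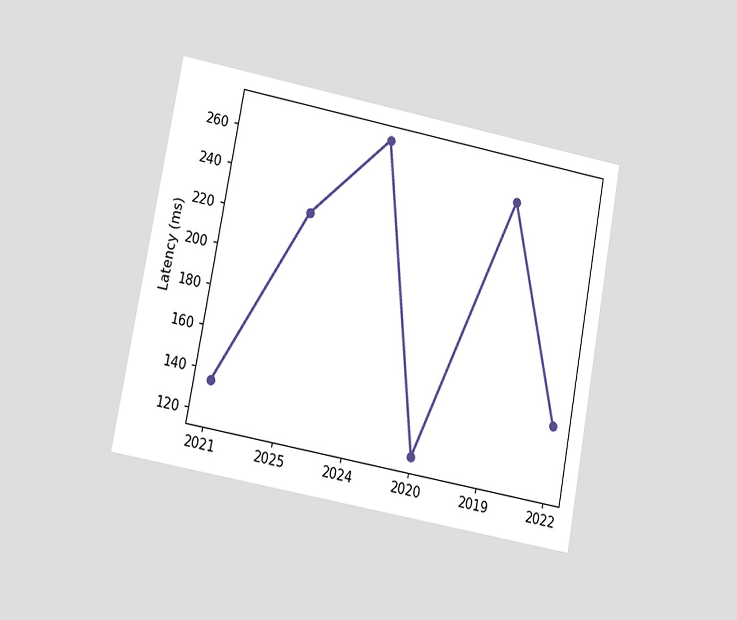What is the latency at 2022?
150ms

The chart is tilted about 11° clockwise and viewed at a slight angle. At 2022, the line is at 150ms.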